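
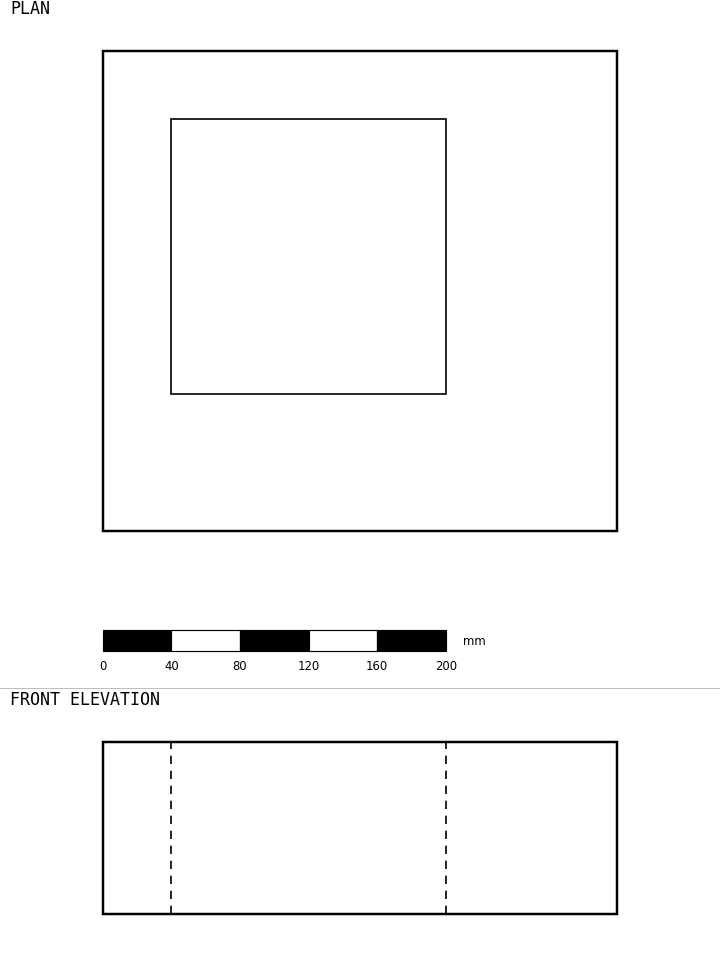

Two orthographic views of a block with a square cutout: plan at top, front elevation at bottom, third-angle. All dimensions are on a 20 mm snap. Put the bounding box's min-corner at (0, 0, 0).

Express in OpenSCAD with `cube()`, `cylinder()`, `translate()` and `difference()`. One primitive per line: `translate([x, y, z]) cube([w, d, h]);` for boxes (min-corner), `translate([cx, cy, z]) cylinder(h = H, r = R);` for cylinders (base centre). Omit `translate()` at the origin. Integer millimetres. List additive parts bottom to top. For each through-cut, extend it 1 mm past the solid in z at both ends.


difference() {
  cube([300, 280, 100]);
  translate([40, 80, -1]) cube([160, 160, 102]);
}


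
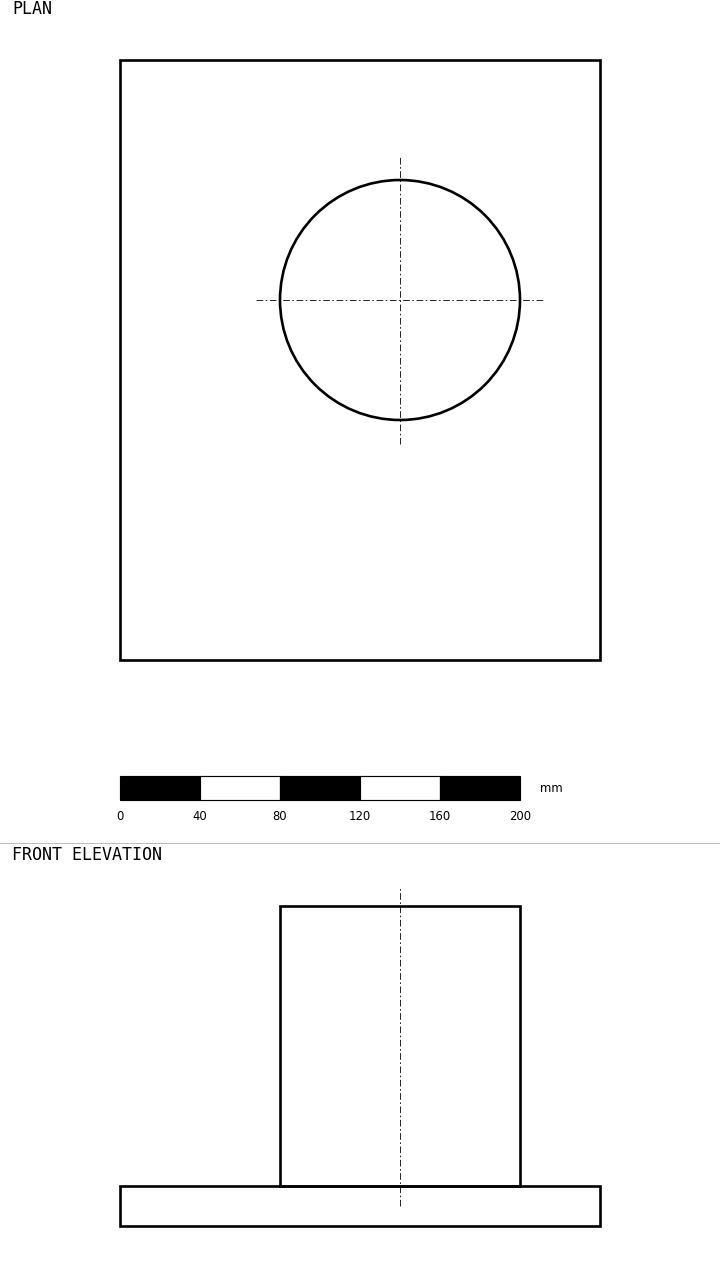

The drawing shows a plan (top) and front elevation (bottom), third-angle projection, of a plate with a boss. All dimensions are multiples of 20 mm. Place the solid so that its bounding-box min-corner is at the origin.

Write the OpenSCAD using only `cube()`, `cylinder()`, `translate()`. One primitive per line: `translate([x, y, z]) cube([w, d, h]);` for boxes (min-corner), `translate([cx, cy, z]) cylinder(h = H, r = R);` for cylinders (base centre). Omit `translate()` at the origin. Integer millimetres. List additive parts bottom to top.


cube([240, 300, 20]);
translate([140, 180, 20]) cylinder(h = 140, r = 60);


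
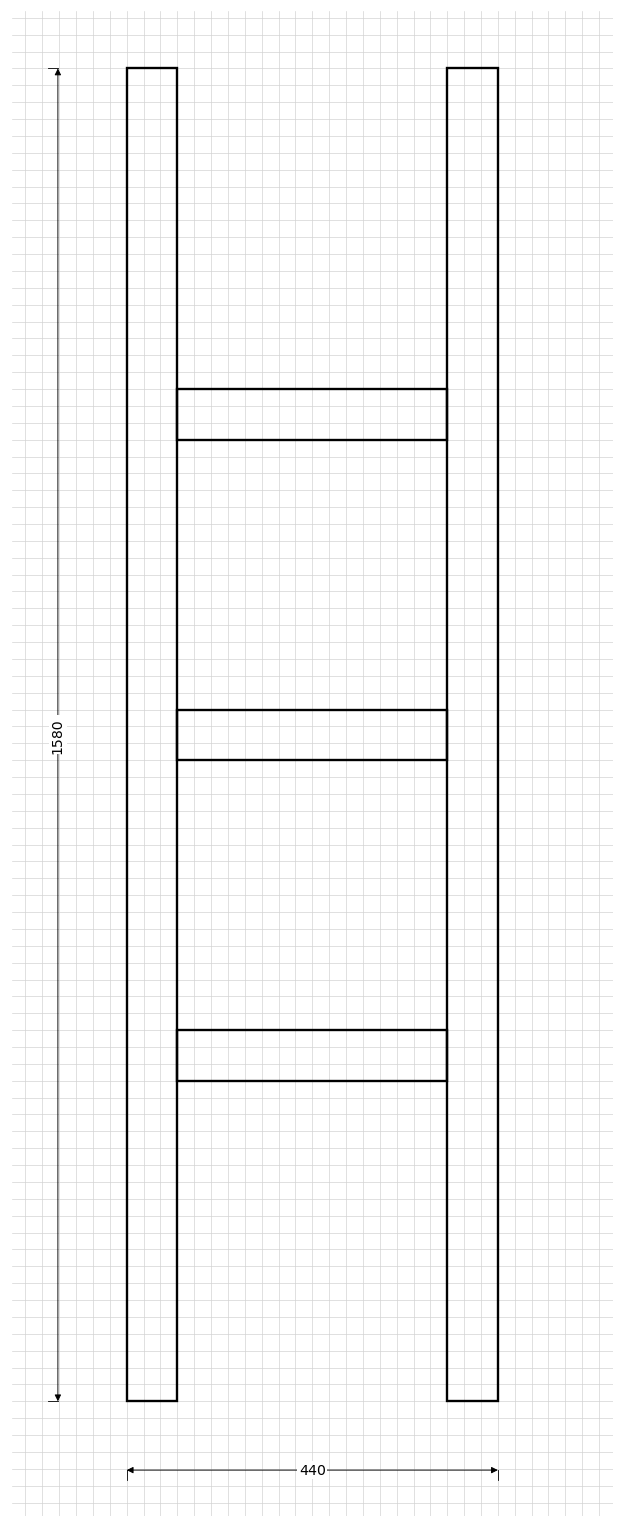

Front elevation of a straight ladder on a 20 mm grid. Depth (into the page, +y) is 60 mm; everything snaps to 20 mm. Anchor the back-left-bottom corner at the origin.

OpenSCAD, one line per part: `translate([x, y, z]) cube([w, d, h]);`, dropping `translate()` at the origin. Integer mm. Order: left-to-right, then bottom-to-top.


cube([60, 60, 1580]);
translate([60, 0, 380]) cube([320, 60, 60]);
translate([60, 0, 760]) cube([320, 60, 60]);
translate([60, 0, 1140]) cube([320, 60, 60]);
translate([380, 0, 0]) cube([60, 60, 1580]);


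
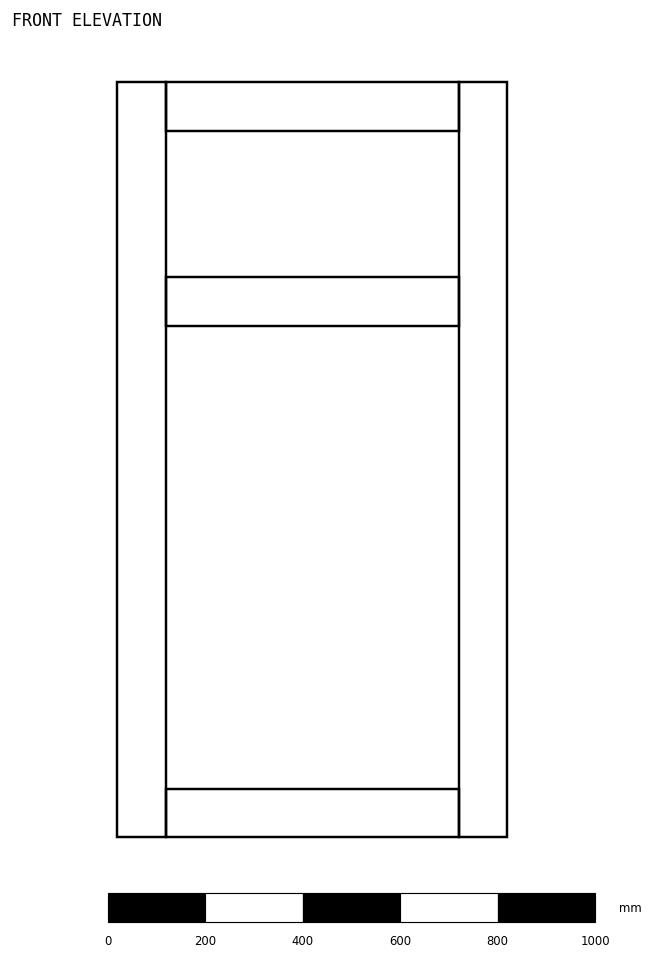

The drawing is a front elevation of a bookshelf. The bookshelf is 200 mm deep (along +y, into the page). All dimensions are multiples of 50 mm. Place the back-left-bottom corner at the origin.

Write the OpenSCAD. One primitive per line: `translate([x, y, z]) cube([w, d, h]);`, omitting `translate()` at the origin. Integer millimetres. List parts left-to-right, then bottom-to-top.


cube([100, 200, 1550]);
translate([100, 0, 0]) cube([600, 200, 100]);
translate([100, 0, 1050]) cube([600, 200, 100]);
translate([100, 0, 1450]) cube([600, 200, 100]);
translate([700, 0, 0]) cube([100, 200, 1550]);


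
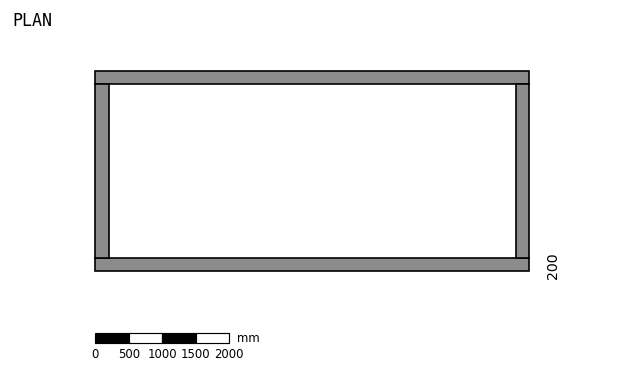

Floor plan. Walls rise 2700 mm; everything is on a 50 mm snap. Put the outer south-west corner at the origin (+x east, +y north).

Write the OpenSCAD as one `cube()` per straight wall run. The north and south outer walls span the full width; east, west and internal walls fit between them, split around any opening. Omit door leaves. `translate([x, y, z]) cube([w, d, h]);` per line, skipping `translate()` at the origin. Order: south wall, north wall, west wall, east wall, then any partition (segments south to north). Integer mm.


cube([6500, 200, 2700]);
translate([0, 2800, 0]) cube([6500, 200, 2700]);
translate([0, 200, 0]) cube([200, 2600, 2700]);
translate([6300, 200, 0]) cube([200, 2600, 2700]);


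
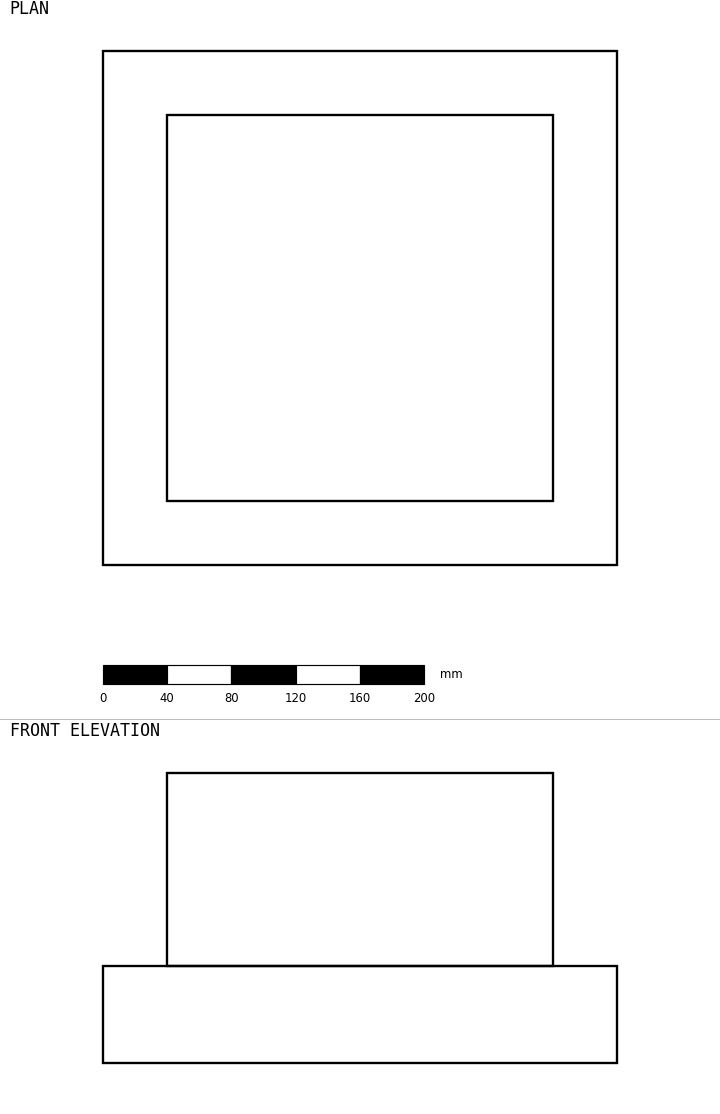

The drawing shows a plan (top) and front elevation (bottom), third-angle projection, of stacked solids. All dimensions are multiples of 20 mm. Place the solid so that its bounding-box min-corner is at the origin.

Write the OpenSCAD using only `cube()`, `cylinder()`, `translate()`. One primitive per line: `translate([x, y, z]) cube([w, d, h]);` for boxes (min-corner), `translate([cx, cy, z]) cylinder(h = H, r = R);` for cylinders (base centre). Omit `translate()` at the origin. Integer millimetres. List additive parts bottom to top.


cube([320, 320, 60]);
translate([40, 40, 60]) cube([240, 240, 120]);


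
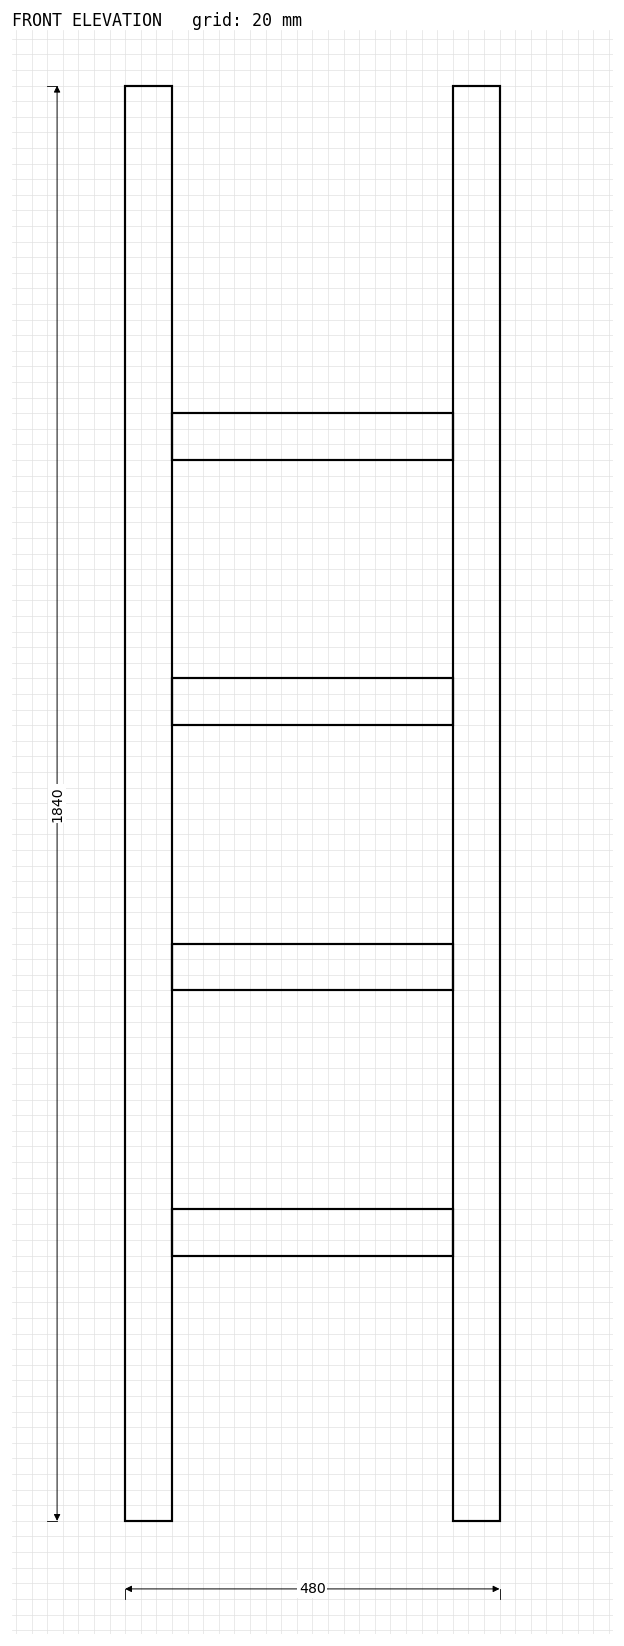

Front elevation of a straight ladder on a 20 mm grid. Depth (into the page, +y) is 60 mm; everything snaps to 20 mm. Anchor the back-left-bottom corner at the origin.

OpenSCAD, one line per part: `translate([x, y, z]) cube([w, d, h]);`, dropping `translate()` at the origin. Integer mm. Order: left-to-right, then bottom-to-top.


cube([60, 60, 1840]);
translate([60, 0, 340]) cube([360, 60, 60]);
translate([60, 0, 680]) cube([360, 60, 60]);
translate([60, 0, 1020]) cube([360, 60, 60]);
translate([60, 0, 1360]) cube([360, 60, 60]);
translate([420, 0, 0]) cube([60, 60, 1840]);


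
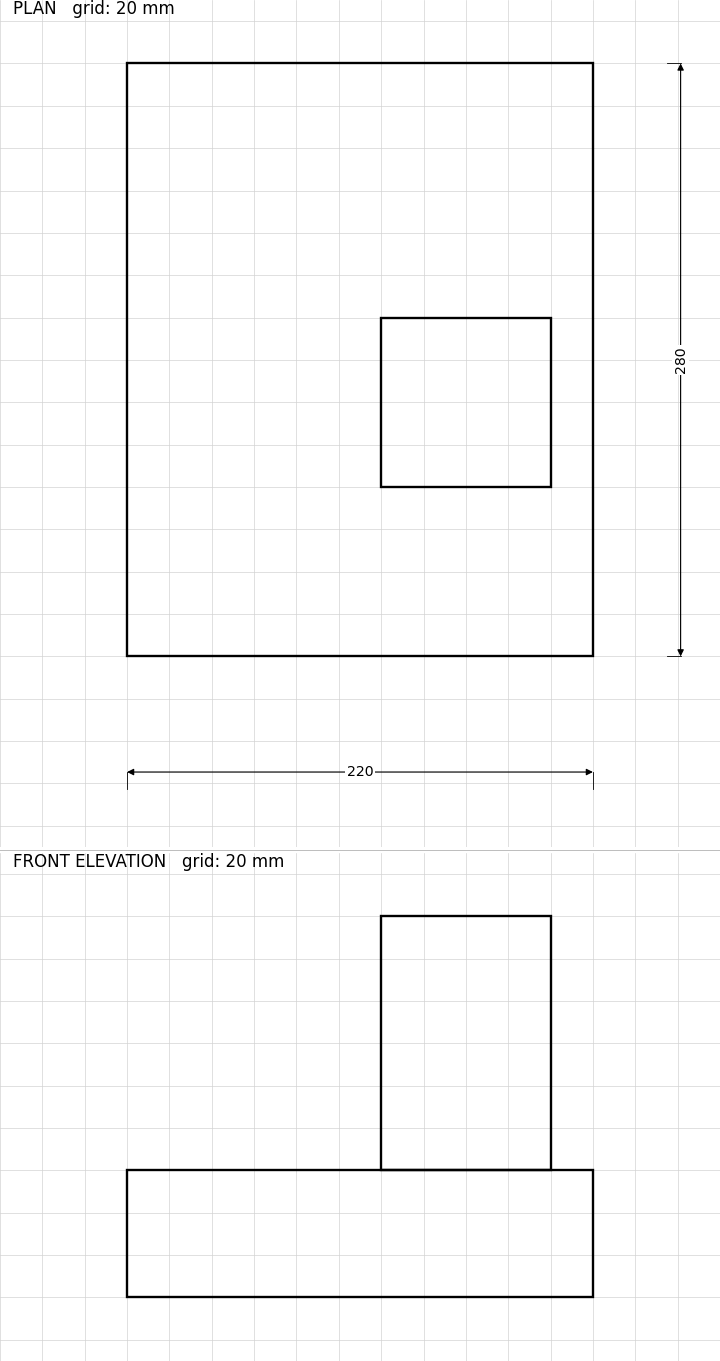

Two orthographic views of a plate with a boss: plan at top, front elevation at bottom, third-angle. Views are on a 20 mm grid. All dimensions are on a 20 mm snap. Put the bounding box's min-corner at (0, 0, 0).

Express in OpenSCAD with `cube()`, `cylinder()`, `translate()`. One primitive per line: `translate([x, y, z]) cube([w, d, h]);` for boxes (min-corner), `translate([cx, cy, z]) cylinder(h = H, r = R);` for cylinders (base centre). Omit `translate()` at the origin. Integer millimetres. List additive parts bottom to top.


cube([220, 280, 60]);
translate([120, 80, 60]) cube([80, 80, 120]);


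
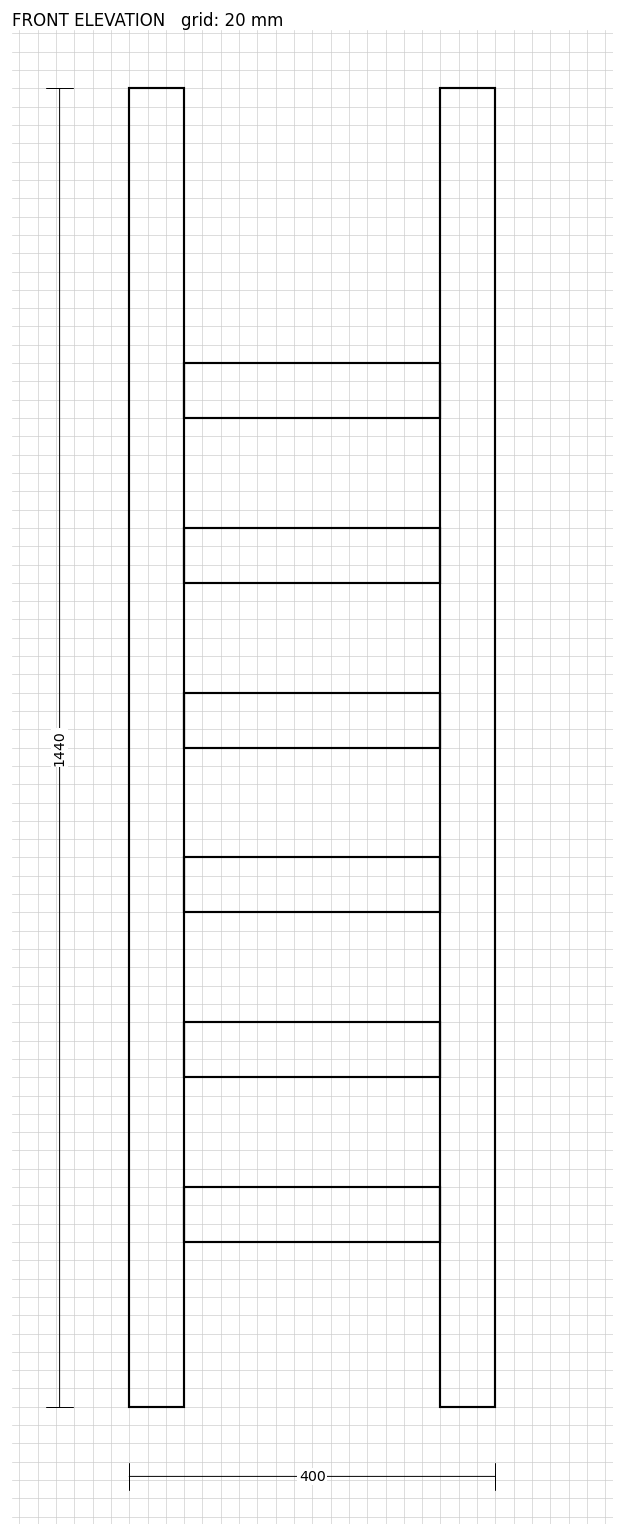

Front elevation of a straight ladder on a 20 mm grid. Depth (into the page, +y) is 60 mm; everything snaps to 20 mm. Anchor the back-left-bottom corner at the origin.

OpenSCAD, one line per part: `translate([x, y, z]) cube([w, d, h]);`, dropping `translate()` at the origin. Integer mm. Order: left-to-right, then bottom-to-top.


cube([60, 60, 1440]);
translate([60, 0, 180]) cube([280, 60, 60]);
translate([60, 0, 360]) cube([280, 60, 60]);
translate([60, 0, 540]) cube([280, 60, 60]);
translate([60, 0, 720]) cube([280, 60, 60]);
translate([60, 0, 900]) cube([280, 60, 60]);
translate([60, 0, 1080]) cube([280, 60, 60]);
translate([340, 0, 0]) cube([60, 60, 1440]);


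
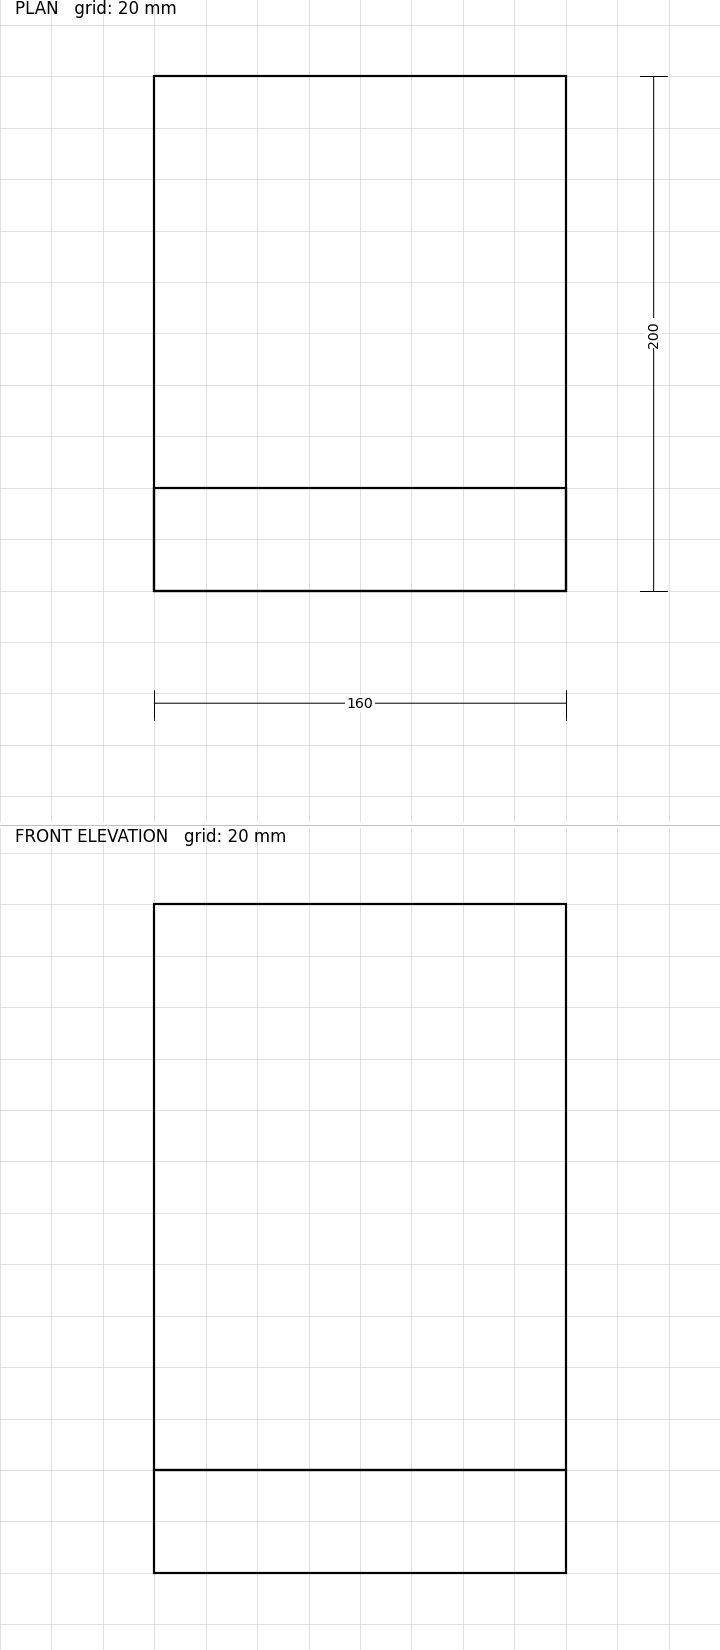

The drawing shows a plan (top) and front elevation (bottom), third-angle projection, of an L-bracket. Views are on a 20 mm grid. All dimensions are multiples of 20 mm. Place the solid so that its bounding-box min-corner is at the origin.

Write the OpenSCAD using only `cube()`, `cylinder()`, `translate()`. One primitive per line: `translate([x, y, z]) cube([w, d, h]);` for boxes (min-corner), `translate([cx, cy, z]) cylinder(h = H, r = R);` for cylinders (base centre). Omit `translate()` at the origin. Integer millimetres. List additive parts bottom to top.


cube([160, 200, 40]);
translate([0, 0, 40]) cube([160, 40, 220]);


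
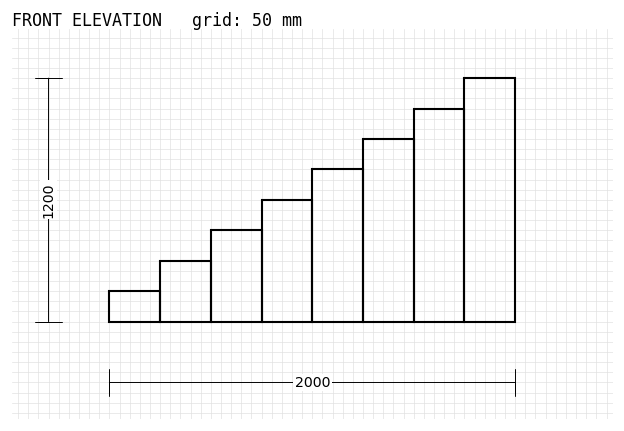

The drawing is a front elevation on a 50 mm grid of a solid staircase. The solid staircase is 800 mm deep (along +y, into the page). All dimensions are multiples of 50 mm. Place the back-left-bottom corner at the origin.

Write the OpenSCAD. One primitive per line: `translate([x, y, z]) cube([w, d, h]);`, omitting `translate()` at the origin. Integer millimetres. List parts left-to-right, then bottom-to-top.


cube([250, 800, 150]);
translate([250, 0, 0]) cube([250, 800, 300]);
translate([500, 0, 0]) cube([250, 800, 450]);
translate([750, 0, 0]) cube([250, 800, 600]);
translate([1000, 0, 0]) cube([250, 800, 750]);
translate([1250, 0, 0]) cube([250, 800, 900]);
translate([1500, 0, 0]) cube([250, 800, 1050]);
translate([1750, 0, 0]) cube([250, 800, 1200]);


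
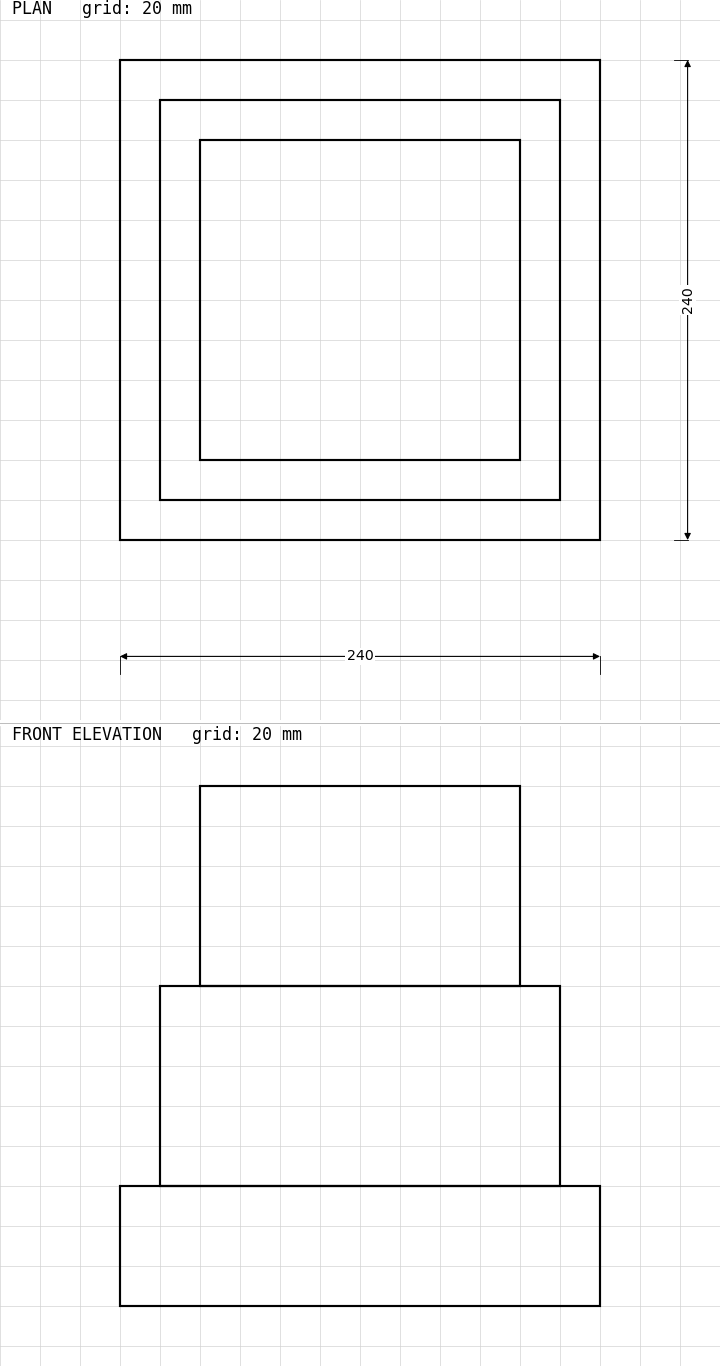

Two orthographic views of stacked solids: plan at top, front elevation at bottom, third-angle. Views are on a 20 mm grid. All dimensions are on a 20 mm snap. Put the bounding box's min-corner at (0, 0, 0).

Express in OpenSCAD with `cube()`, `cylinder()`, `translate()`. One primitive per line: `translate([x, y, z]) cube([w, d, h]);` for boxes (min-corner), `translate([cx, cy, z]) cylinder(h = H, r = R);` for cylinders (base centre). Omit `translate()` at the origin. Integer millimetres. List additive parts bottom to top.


cube([240, 240, 60]);
translate([20, 20, 60]) cube([200, 200, 100]);
translate([40, 40, 160]) cube([160, 160, 100]);


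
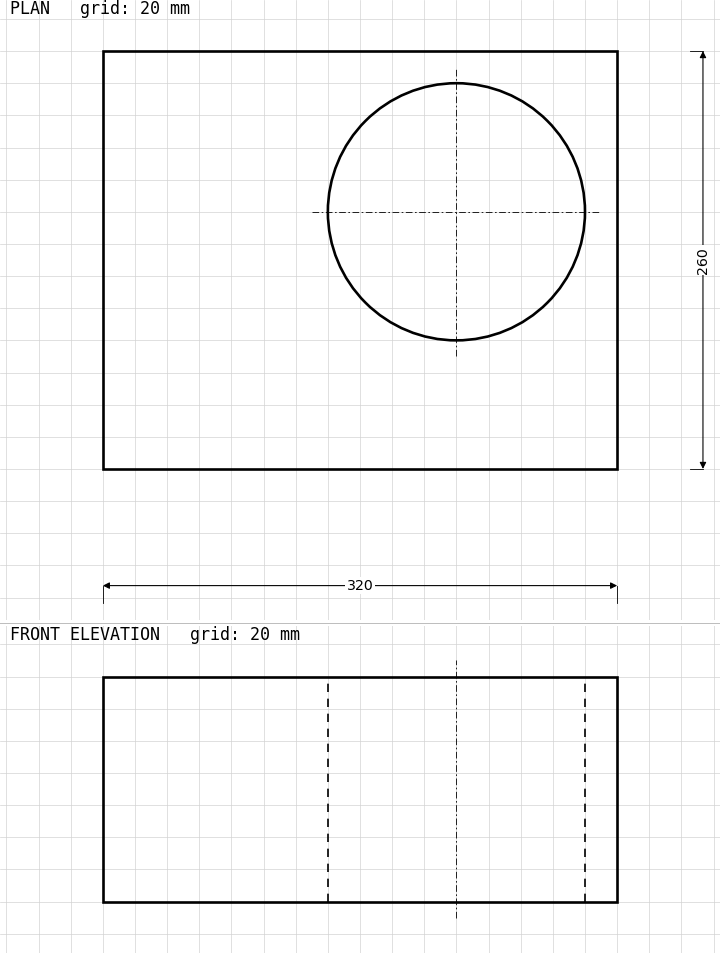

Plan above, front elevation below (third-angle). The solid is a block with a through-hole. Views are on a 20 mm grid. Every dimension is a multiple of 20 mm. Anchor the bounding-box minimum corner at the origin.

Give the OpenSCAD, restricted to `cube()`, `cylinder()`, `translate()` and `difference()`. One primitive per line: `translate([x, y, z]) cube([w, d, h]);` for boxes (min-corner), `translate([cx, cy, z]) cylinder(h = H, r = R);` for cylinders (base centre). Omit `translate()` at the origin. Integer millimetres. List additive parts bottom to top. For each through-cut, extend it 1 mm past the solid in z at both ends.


difference() {
  cube([320, 260, 140]);
  translate([220, 160, -1]) cylinder(h = 142, r = 80);
}


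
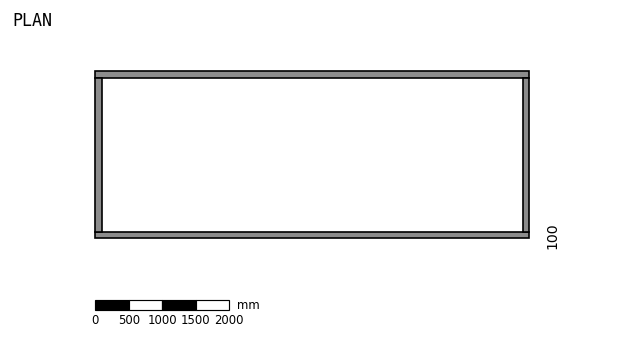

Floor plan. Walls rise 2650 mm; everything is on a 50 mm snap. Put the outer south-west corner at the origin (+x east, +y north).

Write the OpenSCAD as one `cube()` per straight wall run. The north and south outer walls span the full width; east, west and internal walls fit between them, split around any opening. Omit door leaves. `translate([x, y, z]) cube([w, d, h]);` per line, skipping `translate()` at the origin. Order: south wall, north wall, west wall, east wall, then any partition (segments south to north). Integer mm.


cube([6500, 100, 2650]);
translate([0, 2400, 0]) cube([6500, 100, 2650]);
translate([0, 100, 0]) cube([100, 2300, 2650]);
translate([6400, 100, 0]) cube([100, 2300, 2650]);


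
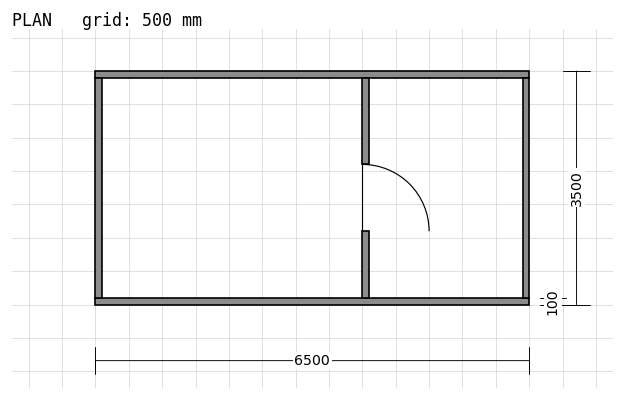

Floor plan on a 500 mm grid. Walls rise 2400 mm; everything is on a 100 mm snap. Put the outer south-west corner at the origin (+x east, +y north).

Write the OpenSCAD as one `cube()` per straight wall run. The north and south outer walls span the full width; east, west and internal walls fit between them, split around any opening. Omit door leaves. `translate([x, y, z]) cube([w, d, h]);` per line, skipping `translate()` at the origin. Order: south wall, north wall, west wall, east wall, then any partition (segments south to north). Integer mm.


cube([6500, 100, 2400]);
translate([0, 3400, 0]) cube([6500, 100, 2400]);
translate([0, 100, 0]) cube([100, 3300, 2400]);
translate([6400, 100, 0]) cube([100, 3300, 2400]);
translate([4000, 100, 0]) cube([100, 1000, 2400]);
translate([4000, 2100, 0]) cube([100, 1300, 2400]);


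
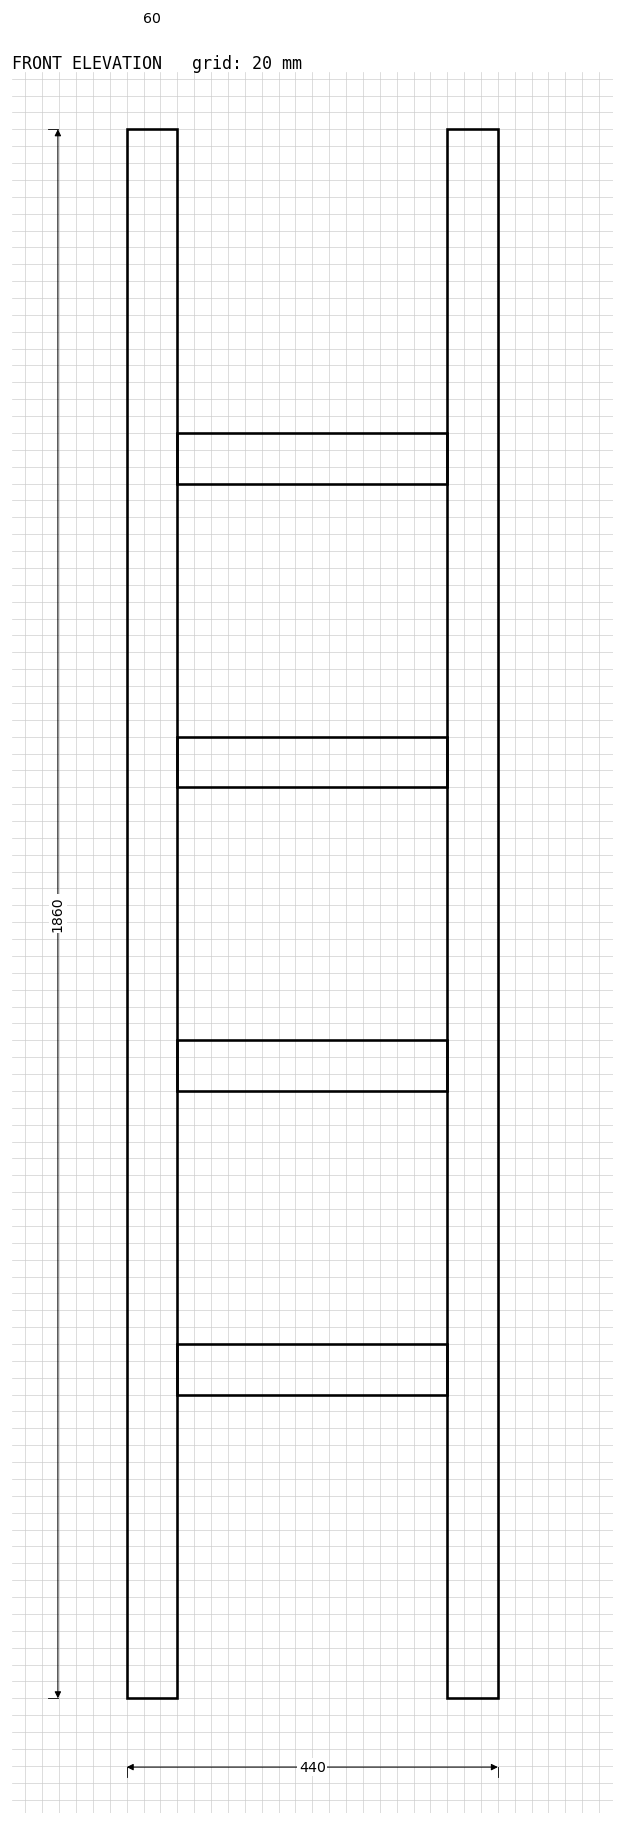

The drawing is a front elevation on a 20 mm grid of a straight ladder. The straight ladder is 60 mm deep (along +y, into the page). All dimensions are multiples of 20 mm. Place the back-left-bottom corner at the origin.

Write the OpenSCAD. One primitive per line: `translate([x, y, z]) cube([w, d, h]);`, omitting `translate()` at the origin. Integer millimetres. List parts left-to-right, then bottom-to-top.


cube([60, 60, 1860]);
translate([60, 0, 360]) cube([320, 60, 60]);
translate([60, 0, 720]) cube([320, 60, 60]);
translate([60, 0, 1080]) cube([320, 60, 60]);
translate([60, 0, 1440]) cube([320, 60, 60]);
translate([380, 0, 0]) cube([60, 60, 1860]);


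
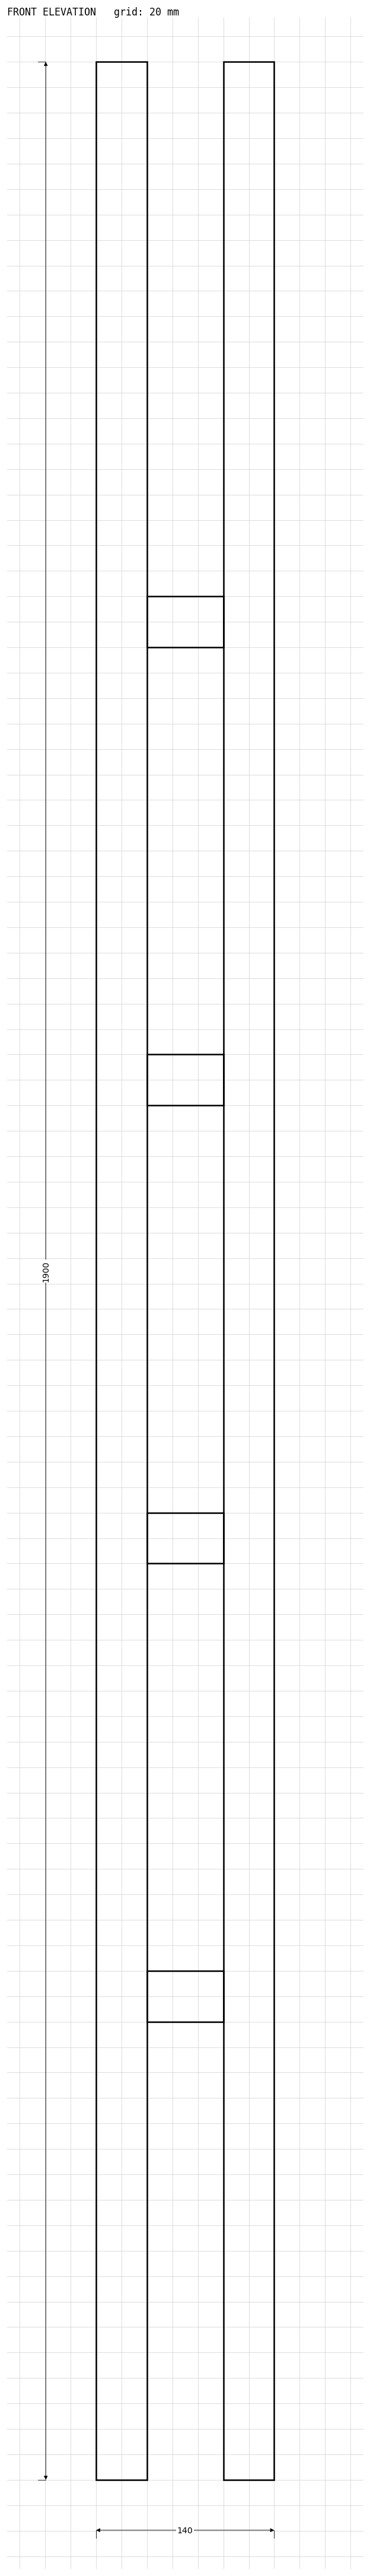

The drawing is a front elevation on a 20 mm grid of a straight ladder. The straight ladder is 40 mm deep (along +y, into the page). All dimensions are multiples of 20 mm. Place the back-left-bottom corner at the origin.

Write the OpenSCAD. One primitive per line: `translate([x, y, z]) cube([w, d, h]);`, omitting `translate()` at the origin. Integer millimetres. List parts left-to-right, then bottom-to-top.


cube([40, 40, 1900]);
translate([40, 0, 360]) cube([60, 40, 40]);
translate([40, 0, 720]) cube([60, 40, 40]);
translate([40, 0, 1080]) cube([60, 40, 40]);
translate([40, 0, 1440]) cube([60, 40, 40]);
translate([100, 0, 0]) cube([40, 40, 1900]);


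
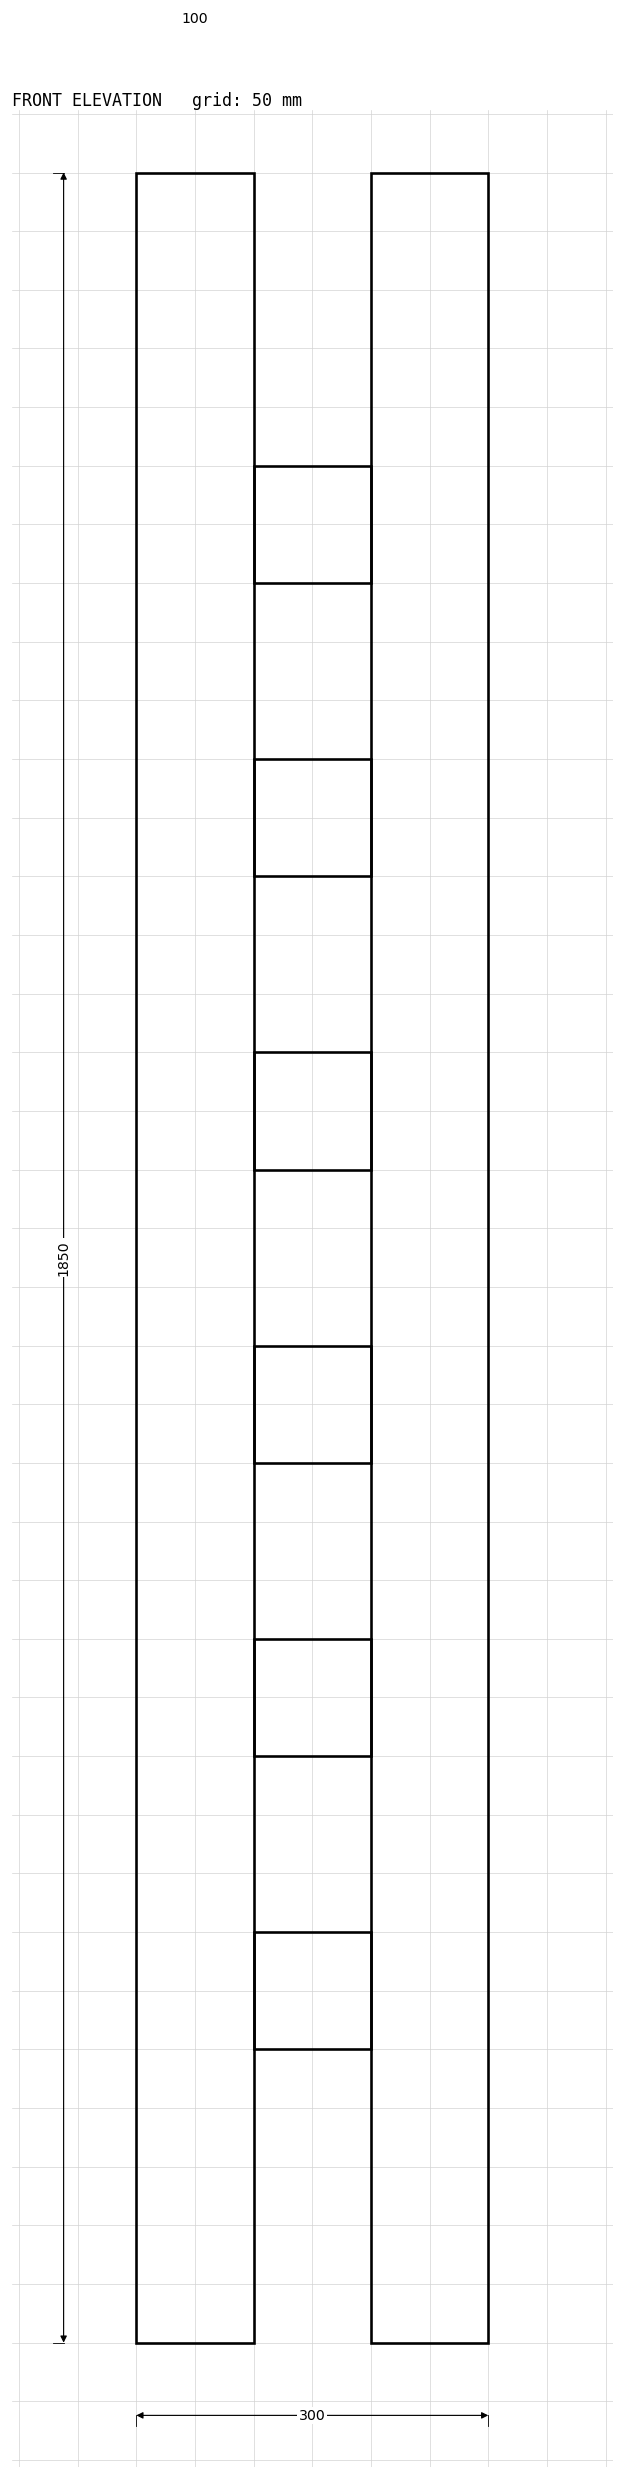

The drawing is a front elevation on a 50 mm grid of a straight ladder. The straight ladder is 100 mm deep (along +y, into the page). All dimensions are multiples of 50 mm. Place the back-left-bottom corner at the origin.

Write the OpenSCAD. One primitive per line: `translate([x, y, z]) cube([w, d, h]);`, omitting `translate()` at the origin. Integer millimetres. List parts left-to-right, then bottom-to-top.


cube([100, 100, 1850]);
translate([100, 0, 250]) cube([100, 100, 100]);
translate([100, 0, 500]) cube([100, 100, 100]);
translate([100, 0, 750]) cube([100, 100, 100]);
translate([100, 0, 1000]) cube([100, 100, 100]);
translate([100, 0, 1250]) cube([100, 100, 100]);
translate([100, 0, 1500]) cube([100, 100, 100]);
translate([200, 0, 0]) cube([100, 100, 1850]);


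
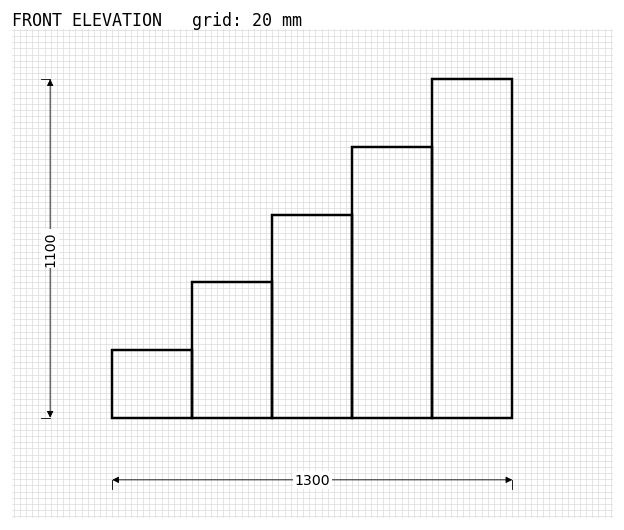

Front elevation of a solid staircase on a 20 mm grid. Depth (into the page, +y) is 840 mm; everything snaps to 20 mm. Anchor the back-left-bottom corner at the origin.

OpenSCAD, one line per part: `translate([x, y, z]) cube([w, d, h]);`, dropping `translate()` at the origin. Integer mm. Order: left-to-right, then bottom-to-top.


cube([260, 840, 220]);
translate([260, 0, 0]) cube([260, 840, 440]);
translate([520, 0, 0]) cube([260, 840, 660]);
translate([780, 0, 0]) cube([260, 840, 880]);
translate([1040, 0, 0]) cube([260, 840, 1100]);


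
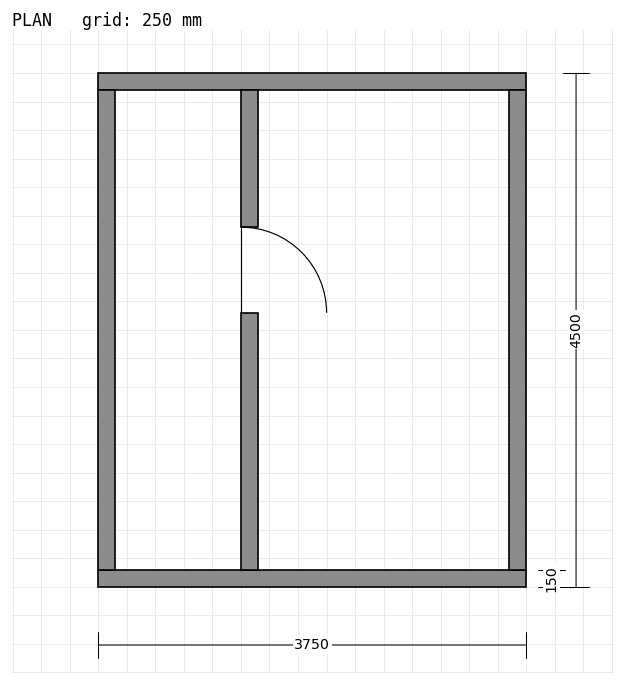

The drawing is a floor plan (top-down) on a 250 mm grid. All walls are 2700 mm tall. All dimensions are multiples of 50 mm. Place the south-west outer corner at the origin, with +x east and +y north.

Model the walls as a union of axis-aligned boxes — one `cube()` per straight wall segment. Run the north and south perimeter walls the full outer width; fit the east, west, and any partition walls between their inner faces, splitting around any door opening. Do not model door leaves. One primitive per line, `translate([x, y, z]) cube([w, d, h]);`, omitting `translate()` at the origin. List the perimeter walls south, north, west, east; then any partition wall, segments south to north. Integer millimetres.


cube([3750, 150, 2700]);
translate([0, 4350, 0]) cube([3750, 150, 2700]);
translate([0, 150, 0]) cube([150, 4200, 2700]);
translate([3600, 150, 0]) cube([150, 4200, 2700]);
translate([1250, 150, 0]) cube([150, 2250, 2700]);
translate([1250, 3150, 0]) cube([150, 1200, 2700]);


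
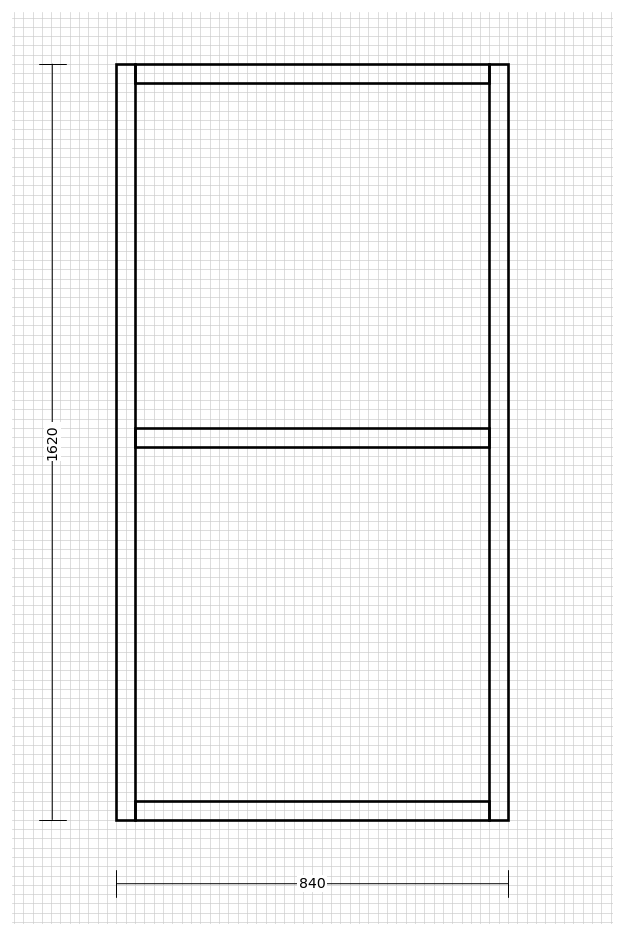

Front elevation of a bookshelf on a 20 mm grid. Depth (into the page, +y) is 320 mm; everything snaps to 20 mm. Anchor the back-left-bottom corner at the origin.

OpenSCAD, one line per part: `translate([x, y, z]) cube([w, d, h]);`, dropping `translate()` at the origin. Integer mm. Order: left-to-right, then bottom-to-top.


cube([40, 320, 1620]);
translate([40, 0, 0]) cube([760, 320, 40]);
translate([40, 0, 800]) cube([760, 320, 40]);
translate([40, 0, 1580]) cube([760, 320, 40]);
translate([800, 0, 0]) cube([40, 320, 1620]);


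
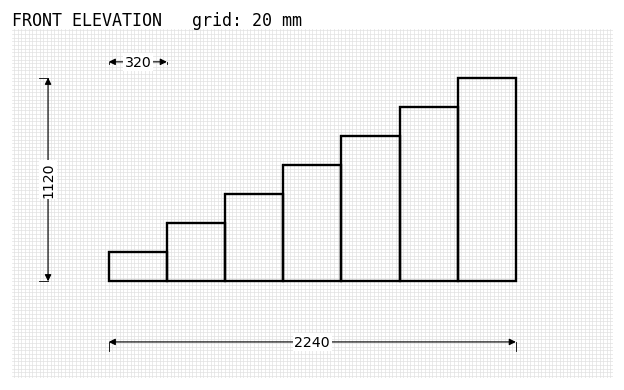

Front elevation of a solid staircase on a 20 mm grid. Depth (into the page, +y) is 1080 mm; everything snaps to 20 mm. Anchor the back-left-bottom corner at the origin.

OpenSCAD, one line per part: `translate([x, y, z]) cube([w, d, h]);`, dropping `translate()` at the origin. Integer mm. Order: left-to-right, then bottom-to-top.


cube([320, 1080, 160]);
translate([320, 0, 0]) cube([320, 1080, 320]);
translate([640, 0, 0]) cube([320, 1080, 480]);
translate([960, 0, 0]) cube([320, 1080, 640]);
translate([1280, 0, 0]) cube([320, 1080, 800]);
translate([1600, 0, 0]) cube([320, 1080, 960]);
translate([1920, 0, 0]) cube([320, 1080, 1120]);


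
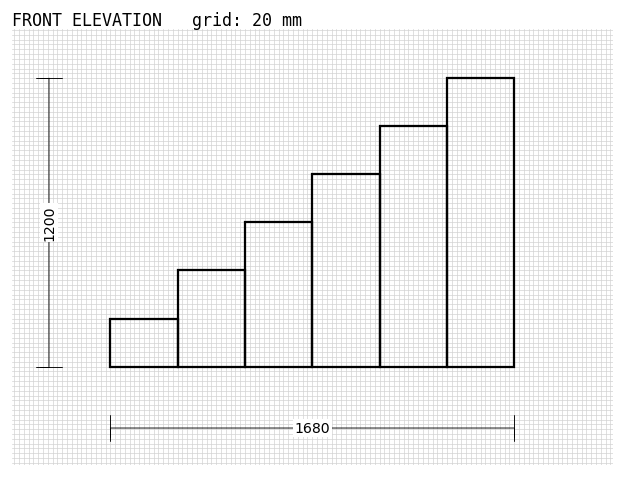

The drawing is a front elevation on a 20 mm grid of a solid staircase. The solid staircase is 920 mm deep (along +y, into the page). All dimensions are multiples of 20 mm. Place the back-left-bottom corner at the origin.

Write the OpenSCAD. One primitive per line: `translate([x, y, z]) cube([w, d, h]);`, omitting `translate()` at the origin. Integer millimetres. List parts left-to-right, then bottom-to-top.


cube([280, 920, 200]);
translate([280, 0, 0]) cube([280, 920, 400]);
translate([560, 0, 0]) cube([280, 920, 600]);
translate([840, 0, 0]) cube([280, 920, 800]);
translate([1120, 0, 0]) cube([280, 920, 1000]);
translate([1400, 0, 0]) cube([280, 920, 1200]);


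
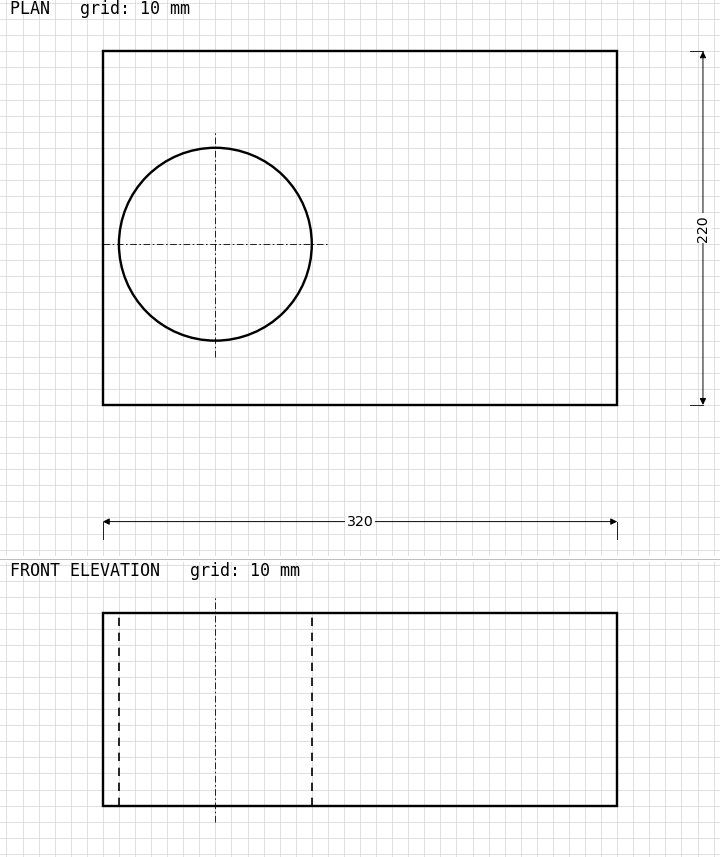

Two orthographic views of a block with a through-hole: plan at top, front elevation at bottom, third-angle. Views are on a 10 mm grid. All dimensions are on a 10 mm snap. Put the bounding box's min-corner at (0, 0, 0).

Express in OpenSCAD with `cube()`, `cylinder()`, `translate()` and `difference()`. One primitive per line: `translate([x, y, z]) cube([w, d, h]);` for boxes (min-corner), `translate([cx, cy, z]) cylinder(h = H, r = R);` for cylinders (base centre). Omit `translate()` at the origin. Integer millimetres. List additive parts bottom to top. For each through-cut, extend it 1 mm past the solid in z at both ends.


difference() {
  cube([320, 220, 120]);
  translate([70, 100, -1]) cylinder(h = 122, r = 60);
}


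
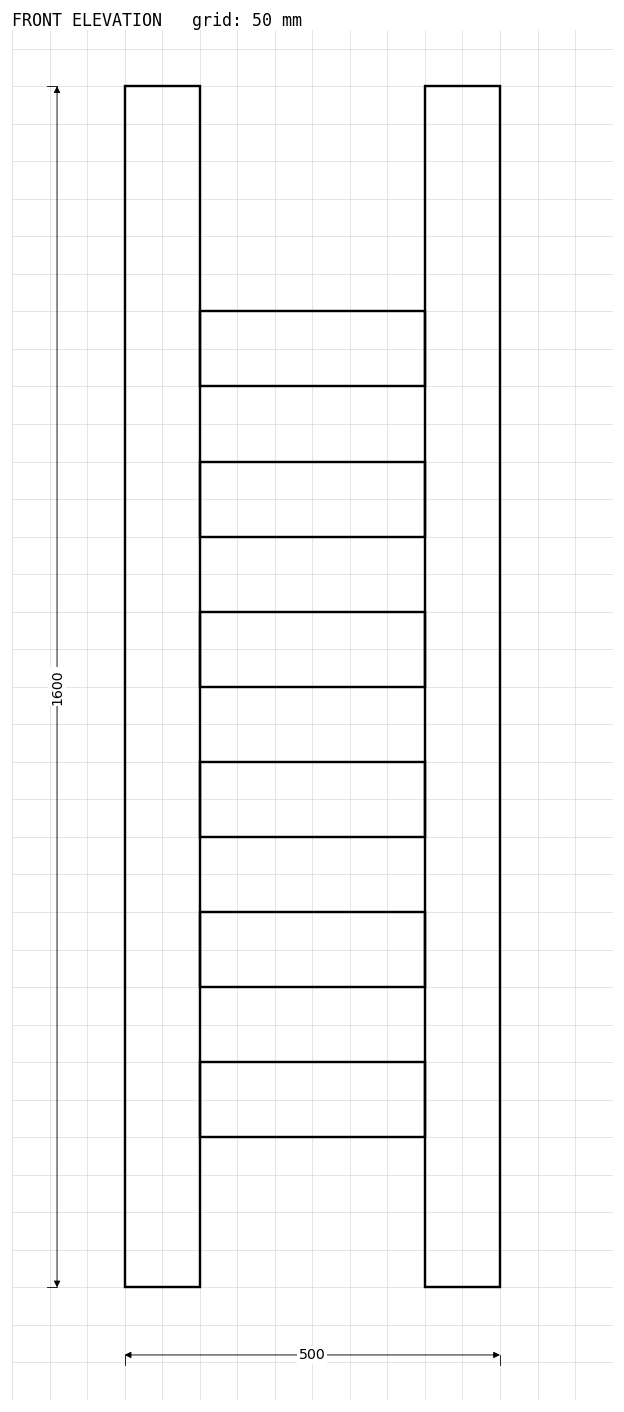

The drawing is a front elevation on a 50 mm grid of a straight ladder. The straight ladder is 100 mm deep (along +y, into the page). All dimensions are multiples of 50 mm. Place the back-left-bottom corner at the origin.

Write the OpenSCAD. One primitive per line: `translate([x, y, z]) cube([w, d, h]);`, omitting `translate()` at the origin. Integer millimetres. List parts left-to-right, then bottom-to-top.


cube([100, 100, 1600]);
translate([100, 0, 200]) cube([300, 100, 100]);
translate([100, 0, 400]) cube([300, 100, 100]);
translate([100, 0, 600]) cube([300, 100, 100]);
translate([100, 0, 800]) cube([300, 100, 100]);
translate([100, 0, 1000]) cube([300, 100, 100]);
translate([100, 0, 1200]) cube([300, 100, 100]);
translate([400, 0, 0]) cube([100, 100, 1600]);


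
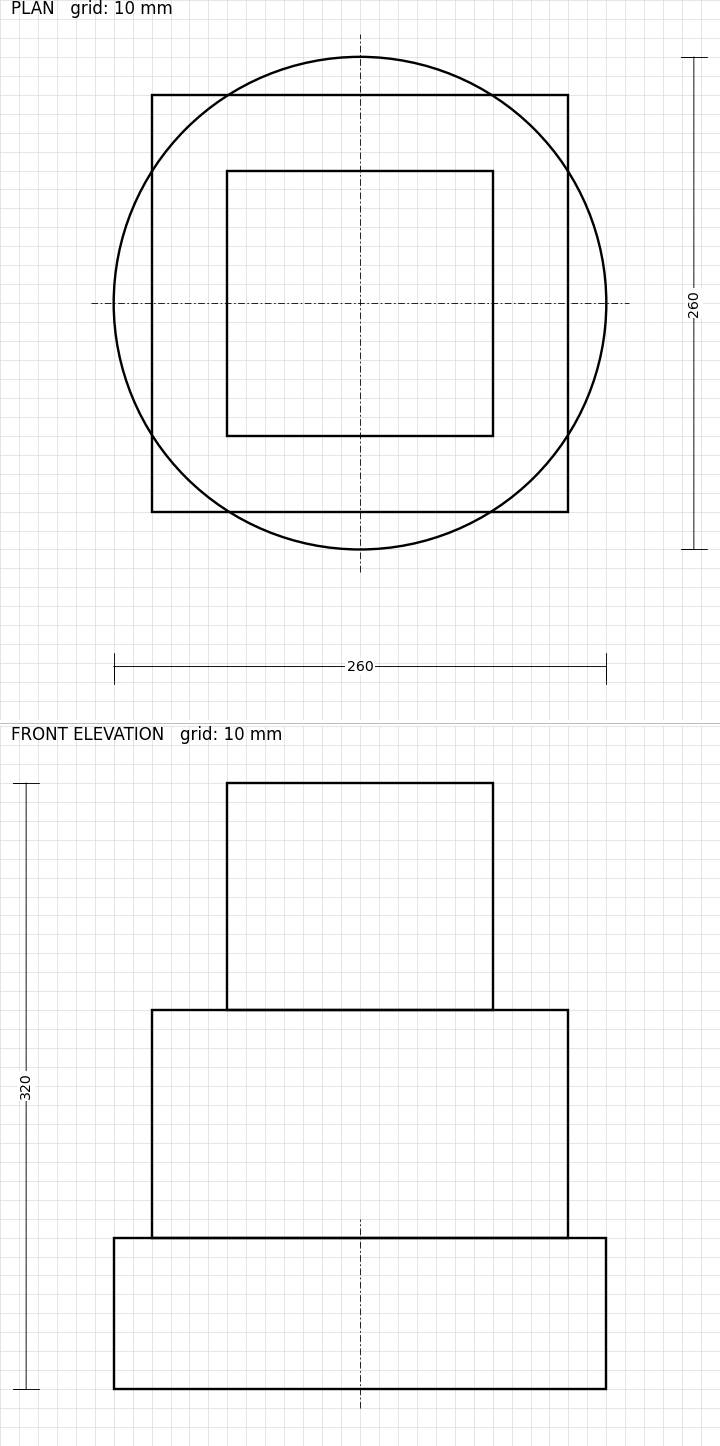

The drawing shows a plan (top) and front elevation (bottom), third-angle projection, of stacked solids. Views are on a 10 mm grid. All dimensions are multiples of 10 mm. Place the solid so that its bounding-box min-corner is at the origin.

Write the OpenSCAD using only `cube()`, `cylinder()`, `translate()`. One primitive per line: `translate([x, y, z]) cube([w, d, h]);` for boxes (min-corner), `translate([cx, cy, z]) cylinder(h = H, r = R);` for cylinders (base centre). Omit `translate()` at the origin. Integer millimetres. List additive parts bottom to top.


translate([130, 130, 0]) cylinder(h = 80, r = 130);
translate([20, 20, 80]) cube([220, 220, 120]);
translate([60, 60, 200]) cube([140, 140, 120]);


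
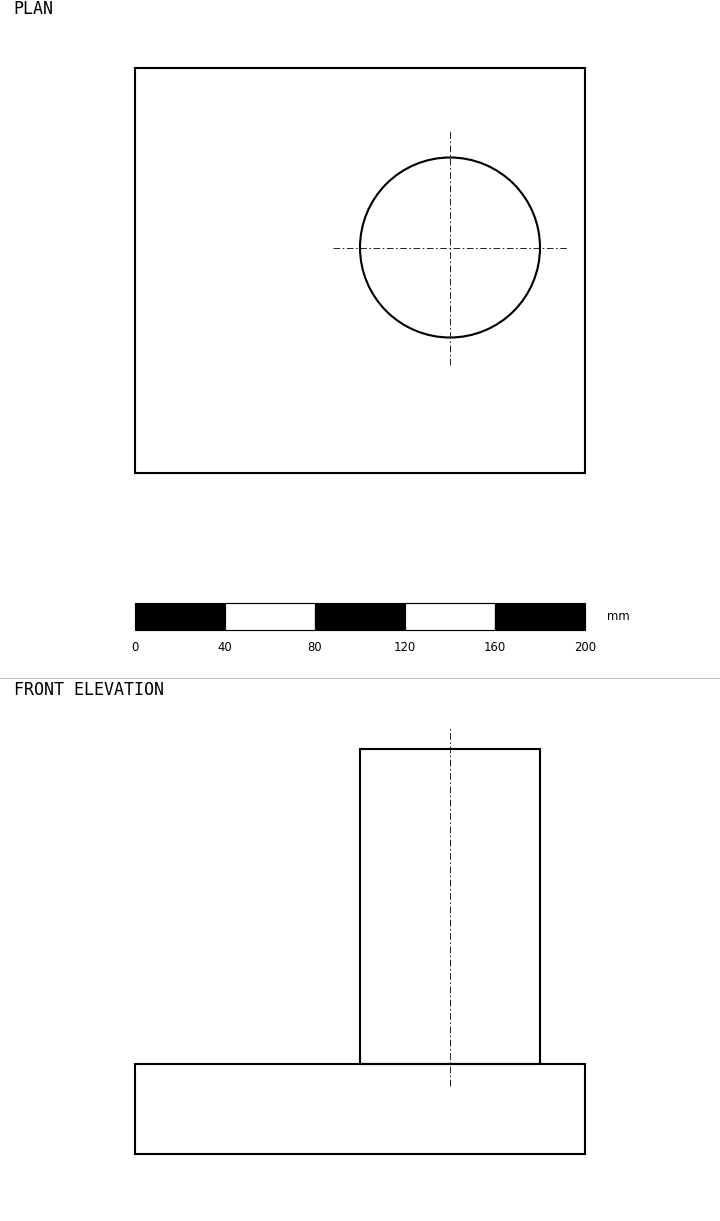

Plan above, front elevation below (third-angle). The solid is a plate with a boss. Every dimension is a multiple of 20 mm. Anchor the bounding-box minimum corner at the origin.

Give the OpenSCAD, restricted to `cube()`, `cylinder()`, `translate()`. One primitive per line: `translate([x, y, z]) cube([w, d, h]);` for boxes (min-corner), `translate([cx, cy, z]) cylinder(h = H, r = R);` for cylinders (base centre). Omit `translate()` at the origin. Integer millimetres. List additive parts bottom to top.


cube([200, 180, 40]);
translate([140, 100, 40]) cylinder(h = 140, r = 40);


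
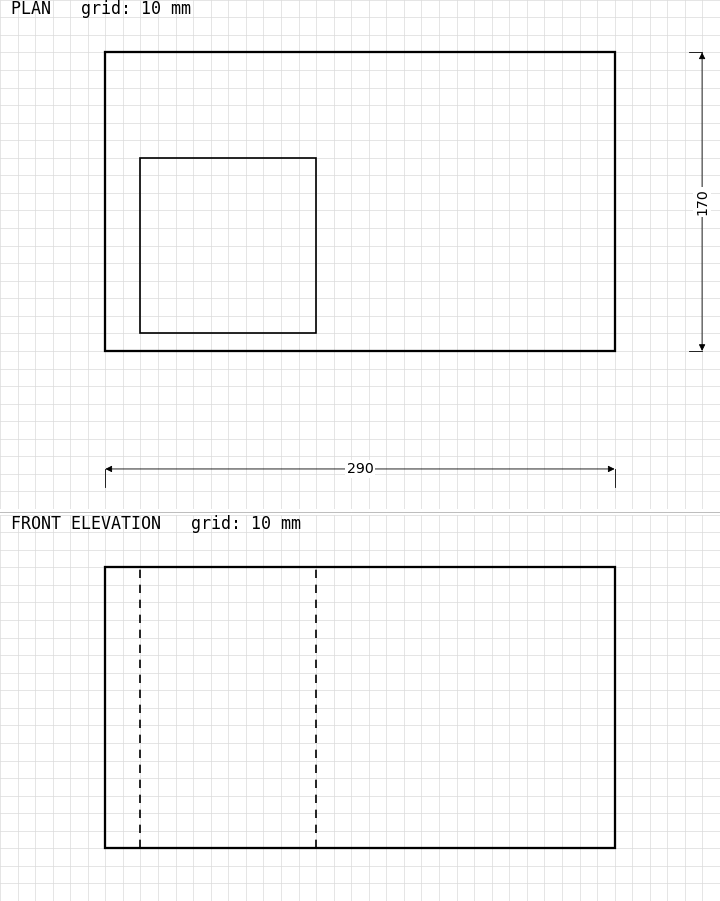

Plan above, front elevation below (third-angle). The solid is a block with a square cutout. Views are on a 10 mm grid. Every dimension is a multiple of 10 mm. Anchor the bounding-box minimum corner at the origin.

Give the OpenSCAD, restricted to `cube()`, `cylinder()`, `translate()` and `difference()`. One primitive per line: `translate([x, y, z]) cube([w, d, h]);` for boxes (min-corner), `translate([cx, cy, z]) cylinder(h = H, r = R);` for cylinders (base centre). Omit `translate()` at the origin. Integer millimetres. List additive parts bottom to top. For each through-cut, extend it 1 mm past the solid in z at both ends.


difference() {
  cube([290, 170, 160]);
  translate([20, 10, -1]) cube([100, 100, 162]);
}


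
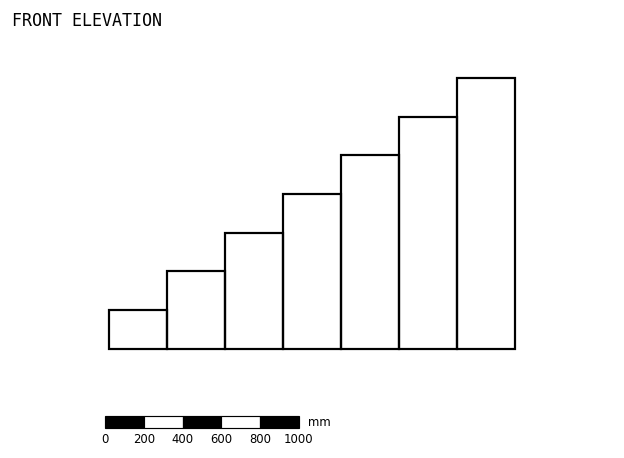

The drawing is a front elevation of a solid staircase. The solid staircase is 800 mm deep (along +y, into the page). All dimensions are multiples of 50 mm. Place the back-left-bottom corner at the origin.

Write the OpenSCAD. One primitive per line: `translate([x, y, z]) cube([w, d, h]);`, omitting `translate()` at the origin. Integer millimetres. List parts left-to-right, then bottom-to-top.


cube([300, 800, 200]);
translate([300, 0, 0]) cube([300, 800, 400]);
translate([600, 0, 0]) cube([300, 800, 600]);
translate([900, 0, 0]) cube([300, 800, 800]);
translate([1200, 0, 0]) cube([300, 800, 1000]);
translate([1500, 0, 0]) cube([300, 800, 1200]);
translate([1800, 0, 0]) cube([300, 800, 1400]);


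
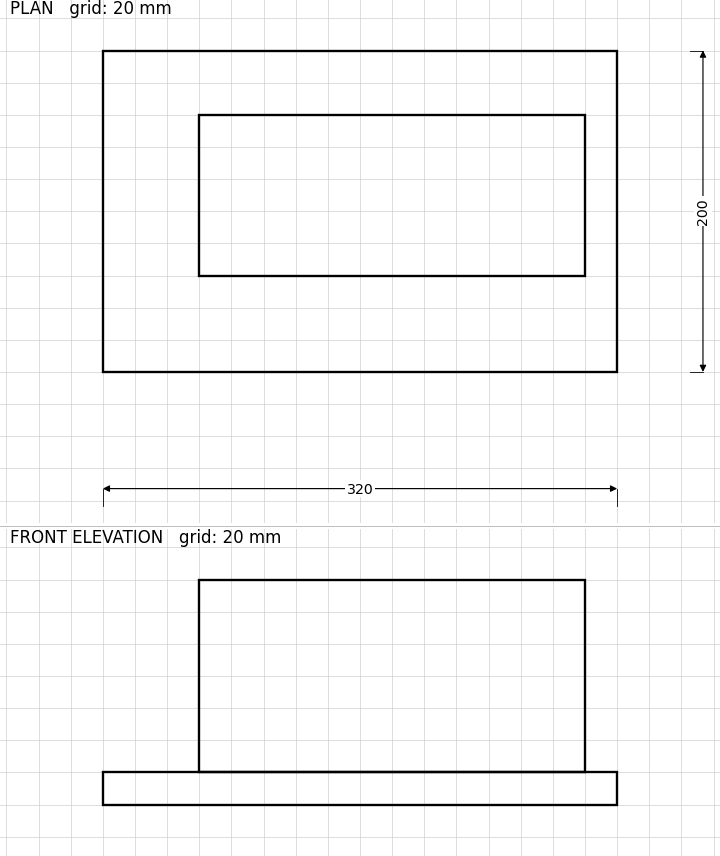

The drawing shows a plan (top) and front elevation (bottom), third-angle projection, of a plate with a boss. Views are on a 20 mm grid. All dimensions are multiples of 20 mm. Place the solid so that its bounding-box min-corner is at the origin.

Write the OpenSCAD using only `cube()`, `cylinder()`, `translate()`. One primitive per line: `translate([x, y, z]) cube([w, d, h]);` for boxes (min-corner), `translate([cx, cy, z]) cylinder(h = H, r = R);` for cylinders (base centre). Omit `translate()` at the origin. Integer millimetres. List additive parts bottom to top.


cube([320, 200, 20]);
translate([60, 60, 20]) cube([240, 100, 120]);


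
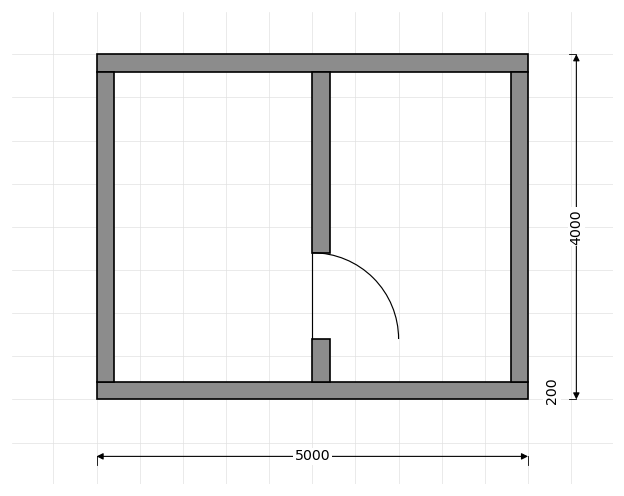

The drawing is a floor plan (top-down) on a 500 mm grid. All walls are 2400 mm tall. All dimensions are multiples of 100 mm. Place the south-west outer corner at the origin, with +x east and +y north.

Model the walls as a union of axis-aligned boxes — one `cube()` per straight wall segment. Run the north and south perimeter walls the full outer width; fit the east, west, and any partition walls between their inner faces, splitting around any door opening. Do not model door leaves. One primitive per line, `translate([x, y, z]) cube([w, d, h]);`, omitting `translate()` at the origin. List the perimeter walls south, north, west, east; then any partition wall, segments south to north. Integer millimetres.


cube([5000, 200, 2400]);
translate([0, 3800, 0]) cube([5000, 200, 2400]);
translate([0, 200, 0]) cube([200, 3600, 2400]);
translate([4800, 200, 0]) cube([200, 3600, 2400]);
translate([2500, 200, 0]) cube([200, 500, 2400]);
translate([2500, 1700, 0]) cube([200, 2100, 2400]);


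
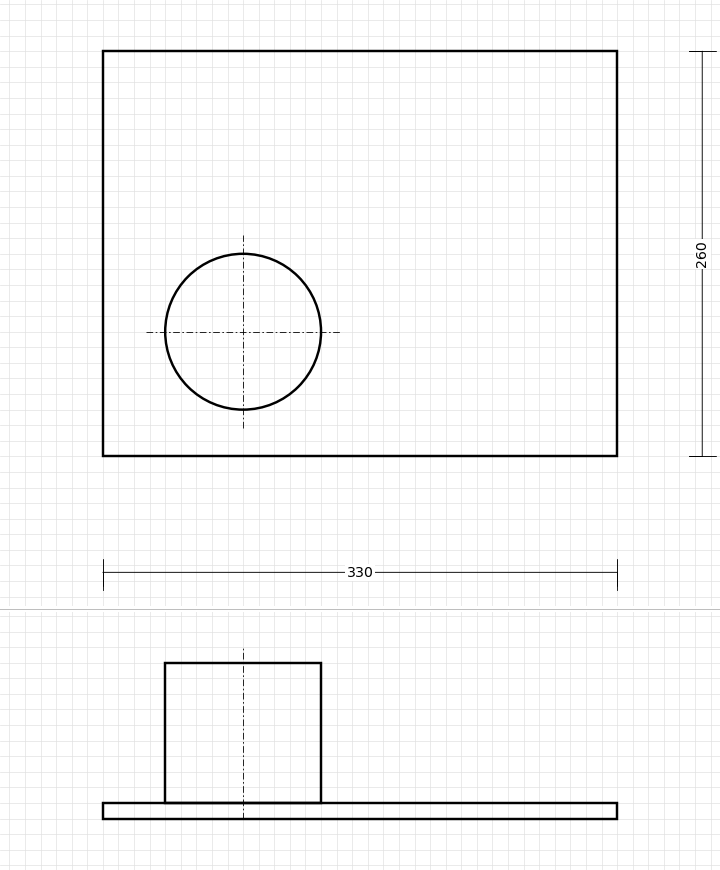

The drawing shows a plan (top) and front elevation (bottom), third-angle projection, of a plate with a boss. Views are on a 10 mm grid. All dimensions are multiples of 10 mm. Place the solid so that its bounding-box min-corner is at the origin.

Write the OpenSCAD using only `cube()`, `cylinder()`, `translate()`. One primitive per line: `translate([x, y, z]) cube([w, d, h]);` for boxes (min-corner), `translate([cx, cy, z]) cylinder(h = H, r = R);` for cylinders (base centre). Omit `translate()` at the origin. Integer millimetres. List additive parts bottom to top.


cube([330, 260, 10]);
translate([90, 80, 10]) cylinder(h = 90, r = 50);


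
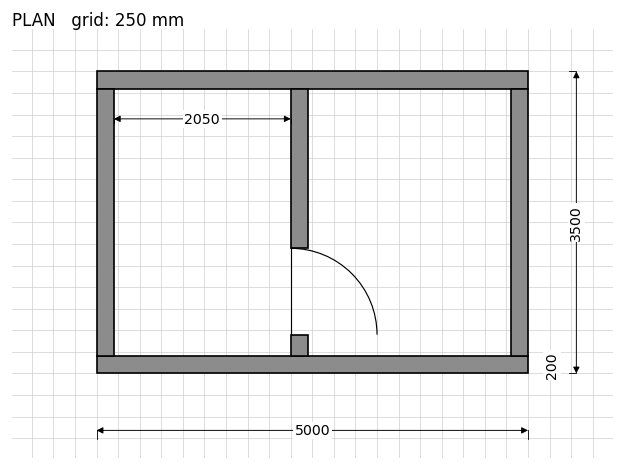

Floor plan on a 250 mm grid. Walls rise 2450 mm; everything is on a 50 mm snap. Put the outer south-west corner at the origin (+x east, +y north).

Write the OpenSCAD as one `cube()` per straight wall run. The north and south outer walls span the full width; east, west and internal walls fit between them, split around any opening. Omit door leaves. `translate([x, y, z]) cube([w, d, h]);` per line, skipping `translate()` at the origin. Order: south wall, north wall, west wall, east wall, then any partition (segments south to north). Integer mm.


cube([5000, 200, 2450]);
translate([0, 3300, 0]) cube([5000, 200, 2450]);
translate([0, 200, 0]) cube([200, 3100, 2450]);
translate([4800, 200, 0]) cube([200, 3100, 2450]);
translate([2250, 200, 0]) cube([200, 250, 2450]);
translate([2250, 1450, 0]) cube([200, 1850, 2450]);
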